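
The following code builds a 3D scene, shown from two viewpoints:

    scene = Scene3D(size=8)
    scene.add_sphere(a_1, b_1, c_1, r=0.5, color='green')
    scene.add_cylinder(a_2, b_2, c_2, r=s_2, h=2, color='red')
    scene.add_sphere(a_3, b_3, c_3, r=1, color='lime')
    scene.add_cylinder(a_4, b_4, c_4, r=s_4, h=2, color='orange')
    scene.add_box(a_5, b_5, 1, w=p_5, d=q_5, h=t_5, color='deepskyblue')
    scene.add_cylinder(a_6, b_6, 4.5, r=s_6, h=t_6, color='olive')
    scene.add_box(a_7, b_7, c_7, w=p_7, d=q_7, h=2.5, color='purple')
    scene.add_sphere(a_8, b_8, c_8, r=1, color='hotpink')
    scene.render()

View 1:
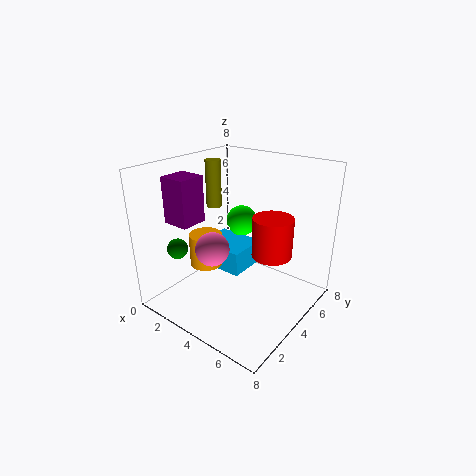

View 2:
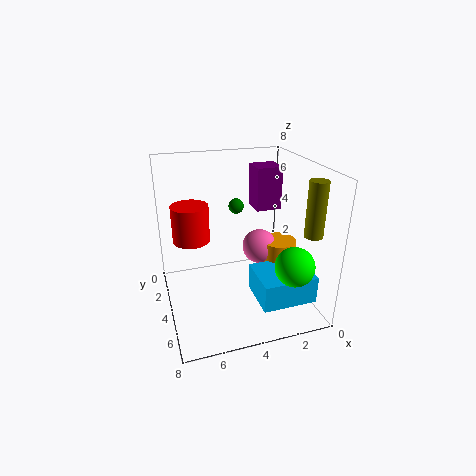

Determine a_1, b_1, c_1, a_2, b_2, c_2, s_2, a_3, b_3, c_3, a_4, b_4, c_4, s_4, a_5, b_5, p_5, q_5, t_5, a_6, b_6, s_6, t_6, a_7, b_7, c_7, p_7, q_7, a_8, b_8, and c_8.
a_1 = 3, b_1 = 0.5, c_1 = 4.5, a_2 = 6.5, b_2 = 3.5, c_2 = 4, s_2 = 1, a_3 = 2, b_3 = 7, c_3 = 3.5, a_4 = 1.5, b_4 = 4, c_4 = 1.5, s_4 = 1, a_5 = 0.5, b_5 = 4.5, p_5 = 3, q_5 = 2.5, t_5 = 1.5, a_6 = 0.5, b_6 = 6, s_6 = 0.5, t_6 = 3, a_7 = 1, b_7 = 1.5, c_7 = 5, p_7 = 1.5, q_7 = 1.5, a_8 = 2.5, b_8 = 3.5, c_8 = 3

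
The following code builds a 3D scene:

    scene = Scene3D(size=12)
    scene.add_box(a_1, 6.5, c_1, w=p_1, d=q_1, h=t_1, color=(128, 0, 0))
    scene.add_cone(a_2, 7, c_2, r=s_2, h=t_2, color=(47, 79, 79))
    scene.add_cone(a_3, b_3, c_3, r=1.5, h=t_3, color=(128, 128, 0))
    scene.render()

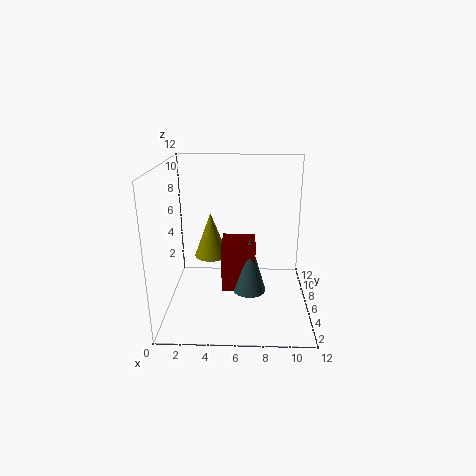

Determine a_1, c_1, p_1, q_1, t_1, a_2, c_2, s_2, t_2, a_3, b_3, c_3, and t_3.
a_1 = 4.5, c_1 = 0.5, p_1 = 3, q_1 = 3, t_1 = 4.5, a_2 = 7, c_2 = 0.5, s_2 = 1.5, t_2 = 5, a_3 = 3.5, b_3 = 8, c_3 = 3.5, t_3 = 4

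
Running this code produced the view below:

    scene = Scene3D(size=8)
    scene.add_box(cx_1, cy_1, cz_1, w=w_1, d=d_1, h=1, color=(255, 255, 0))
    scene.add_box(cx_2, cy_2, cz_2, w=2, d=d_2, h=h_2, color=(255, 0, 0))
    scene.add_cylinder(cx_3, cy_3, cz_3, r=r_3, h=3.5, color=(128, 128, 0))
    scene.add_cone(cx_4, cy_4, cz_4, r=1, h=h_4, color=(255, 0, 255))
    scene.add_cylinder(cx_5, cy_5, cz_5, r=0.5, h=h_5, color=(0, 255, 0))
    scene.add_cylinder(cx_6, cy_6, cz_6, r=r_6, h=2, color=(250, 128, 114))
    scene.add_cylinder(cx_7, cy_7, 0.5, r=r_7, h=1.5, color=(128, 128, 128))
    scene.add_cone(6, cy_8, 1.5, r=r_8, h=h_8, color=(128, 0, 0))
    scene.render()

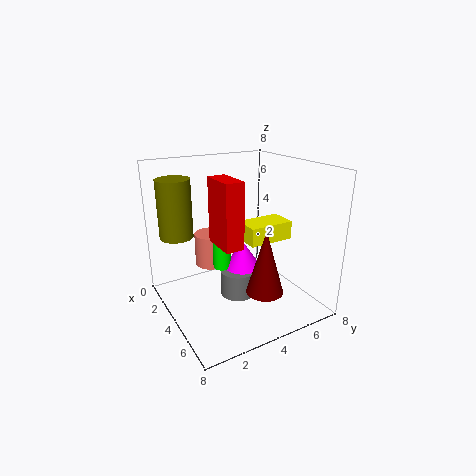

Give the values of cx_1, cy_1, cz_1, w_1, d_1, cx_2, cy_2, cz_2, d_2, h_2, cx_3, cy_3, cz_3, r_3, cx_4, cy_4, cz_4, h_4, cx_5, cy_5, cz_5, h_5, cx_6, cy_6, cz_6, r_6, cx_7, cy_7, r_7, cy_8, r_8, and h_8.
cx_1 = 4
cy_1 = 4
cz_1 = 4
w_1 = 1.5
d_1 = 2.5
cx_2 = 3.5
cy_2 = 2.5
cz_2 = 4
d_2 = 1
h_2 = 3.5
cx_3 = 1
cy_3 = 1.5
cz_3 = 3.5
r_3 = 1
cx_4 = 4.5
cy_4 = 4
cz_4 = 2.5
h_4 = 1.5
cx_5 = 4
cy_5 = 3
cz_5 = 2.5
h_5 = 2.5
cx_6 = 1.5
cy_6 = 3.5
cz_6 = 1.5
r_6 = 1
cx_7 = 4
cy_7 = 4
r_7 = 1
cy_8 = 4.5
r_8 = 1
h_8 = 3.5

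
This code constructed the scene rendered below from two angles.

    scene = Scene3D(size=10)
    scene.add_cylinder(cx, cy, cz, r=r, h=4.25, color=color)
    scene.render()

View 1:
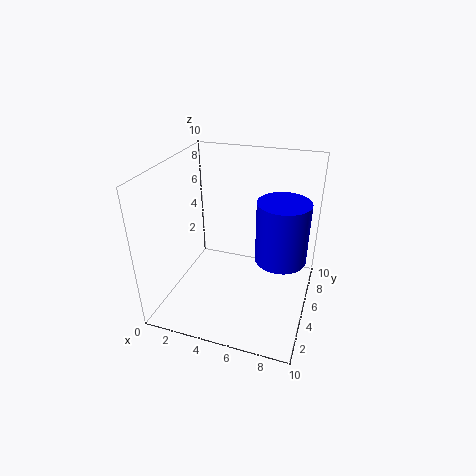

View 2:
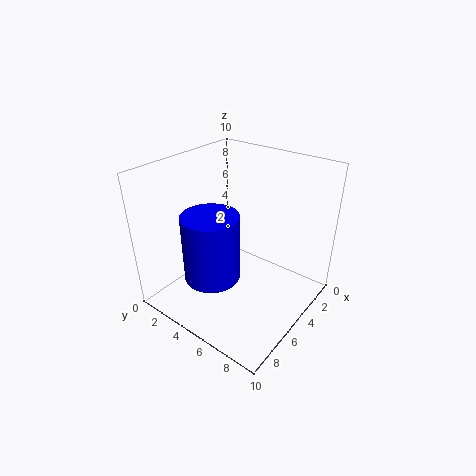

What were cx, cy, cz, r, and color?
cx = 8
cy = 5.25
cz = 3.75
r = 1.75
color = 'blue'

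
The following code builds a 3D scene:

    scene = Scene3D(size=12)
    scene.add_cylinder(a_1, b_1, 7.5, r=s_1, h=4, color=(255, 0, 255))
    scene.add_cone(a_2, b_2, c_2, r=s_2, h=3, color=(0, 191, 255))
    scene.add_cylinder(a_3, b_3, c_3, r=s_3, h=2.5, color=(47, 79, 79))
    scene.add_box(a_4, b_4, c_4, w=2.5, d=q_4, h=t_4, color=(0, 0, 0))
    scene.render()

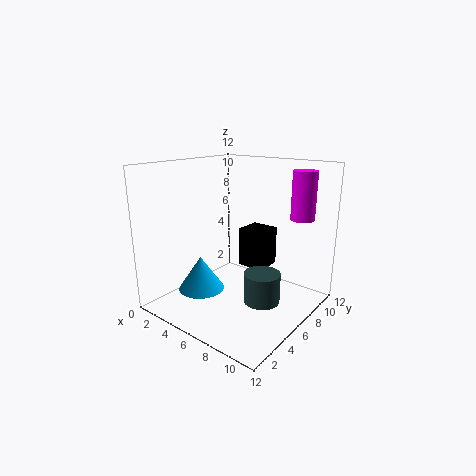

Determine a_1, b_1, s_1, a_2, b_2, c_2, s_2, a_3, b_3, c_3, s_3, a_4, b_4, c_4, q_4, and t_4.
a_1 = 10, b_1 = 9.5, s_1 = 1, a_2 = 3, b_2 = 4.5, c_2 = 1, s_2 = 2, a_3 = 8.5, b_3 = 6, c_3 = 1, s_3 = 1.5, a_4 = 4.5, b_4 = 8, c_4 = 2.5, q_4 = 2.5, t_4 = 3.5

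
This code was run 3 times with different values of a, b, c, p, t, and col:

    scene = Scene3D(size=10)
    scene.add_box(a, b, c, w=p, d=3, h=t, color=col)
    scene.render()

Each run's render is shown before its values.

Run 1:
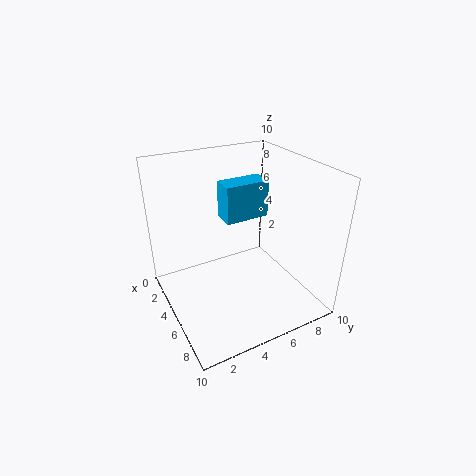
a = 4; b = 4; c = 6.5; p = 1.5; t = 2.5; col = 'deepskyblue'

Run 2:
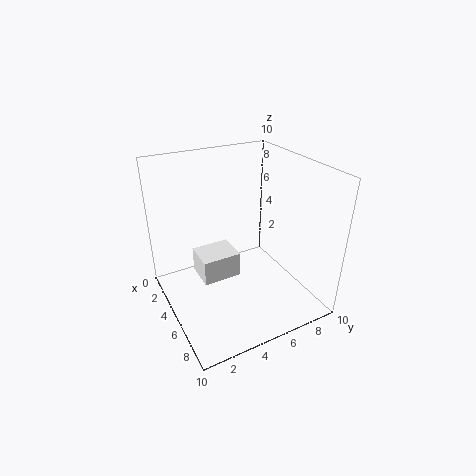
a = 1; b = 3; c = 0.5; p = 2.5; t = 2; col = 'white'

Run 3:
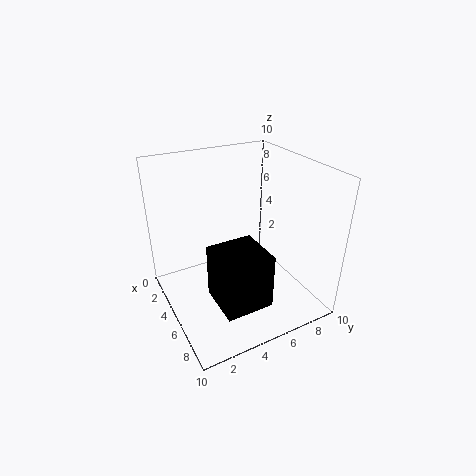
a = 6.5; b = 2; c = 2.5; p = 3; t = 3.5; col = 'black'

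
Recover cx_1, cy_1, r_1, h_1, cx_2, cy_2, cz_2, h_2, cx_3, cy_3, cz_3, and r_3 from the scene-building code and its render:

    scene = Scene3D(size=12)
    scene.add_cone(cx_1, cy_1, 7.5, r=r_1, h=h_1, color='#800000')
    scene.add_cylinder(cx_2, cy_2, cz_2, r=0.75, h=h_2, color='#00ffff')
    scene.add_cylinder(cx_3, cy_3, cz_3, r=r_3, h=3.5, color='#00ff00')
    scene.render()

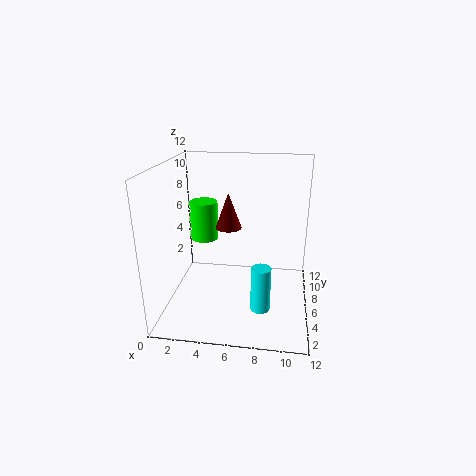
cx_1 = 5.5
cy_1 = 4.5
r_1 = 1
h_1 = 2.75
cx_2 = 8.25
cy_2 = 2.5
cz_2 = 1.75
h_2 = 3.5
cx_3 = 2.5
cy_3 = 8.5
cz_3 = 4.75
r_3 = 1.25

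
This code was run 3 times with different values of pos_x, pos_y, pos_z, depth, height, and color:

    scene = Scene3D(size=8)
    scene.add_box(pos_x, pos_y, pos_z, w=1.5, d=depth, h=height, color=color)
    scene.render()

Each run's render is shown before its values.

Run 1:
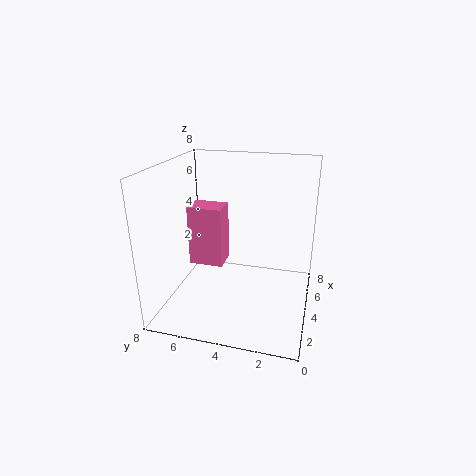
pos_x = 4
pos_y = 5
pos_z = 2
depth = 2
height = 3.5
color = 'hotpink'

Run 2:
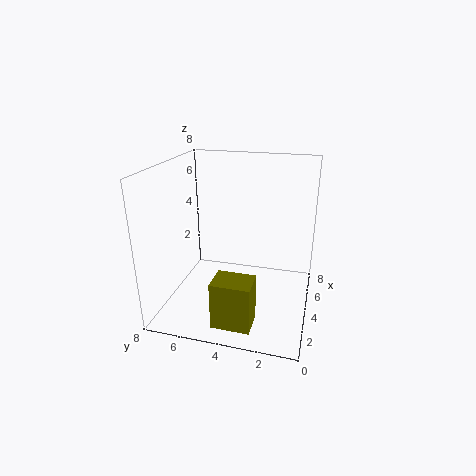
pos_x = 0.5
pos_y = 2.5
pos_z = 0.5
depth = 2
height = 2.5
color = 'olive'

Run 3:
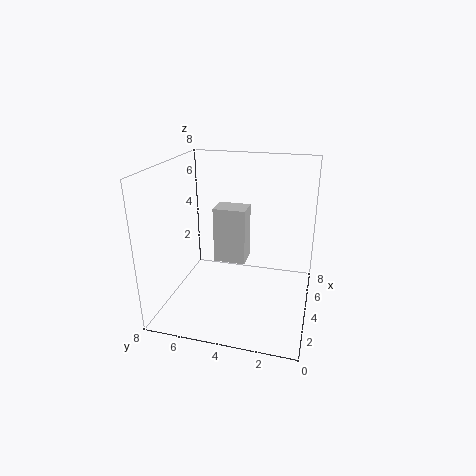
pos_x = 5.5
pos_y = 4
pos_z = 1.5
depth = 2
height = 3.5
color = 'lightgray'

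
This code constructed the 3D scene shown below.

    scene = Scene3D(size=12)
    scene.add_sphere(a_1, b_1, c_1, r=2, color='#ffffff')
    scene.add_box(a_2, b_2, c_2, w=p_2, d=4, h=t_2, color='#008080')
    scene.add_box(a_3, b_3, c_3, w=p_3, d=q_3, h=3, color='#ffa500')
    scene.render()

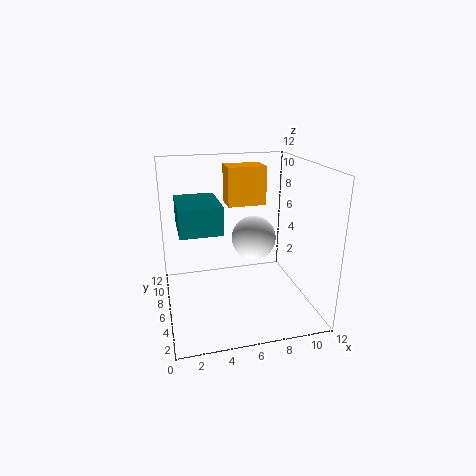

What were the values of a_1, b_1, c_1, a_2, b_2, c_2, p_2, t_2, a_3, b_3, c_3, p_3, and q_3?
a_1 = 8
b_1 = 8
c_1 = 5
a_2 = 1
b_2 = 2
c_2 = 8
p_2 = 3
t_2 = 2
a_3 = 5
b_3 = 5
c_3 = 9
p_3 = 3
q_3 = 2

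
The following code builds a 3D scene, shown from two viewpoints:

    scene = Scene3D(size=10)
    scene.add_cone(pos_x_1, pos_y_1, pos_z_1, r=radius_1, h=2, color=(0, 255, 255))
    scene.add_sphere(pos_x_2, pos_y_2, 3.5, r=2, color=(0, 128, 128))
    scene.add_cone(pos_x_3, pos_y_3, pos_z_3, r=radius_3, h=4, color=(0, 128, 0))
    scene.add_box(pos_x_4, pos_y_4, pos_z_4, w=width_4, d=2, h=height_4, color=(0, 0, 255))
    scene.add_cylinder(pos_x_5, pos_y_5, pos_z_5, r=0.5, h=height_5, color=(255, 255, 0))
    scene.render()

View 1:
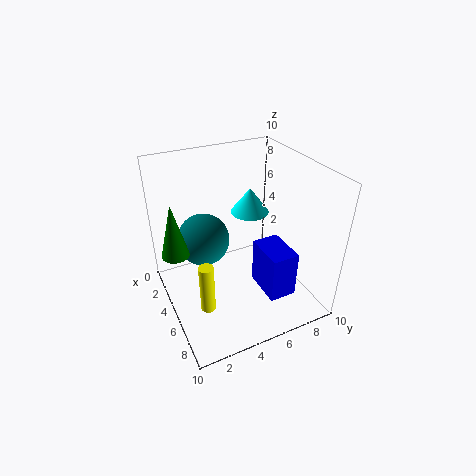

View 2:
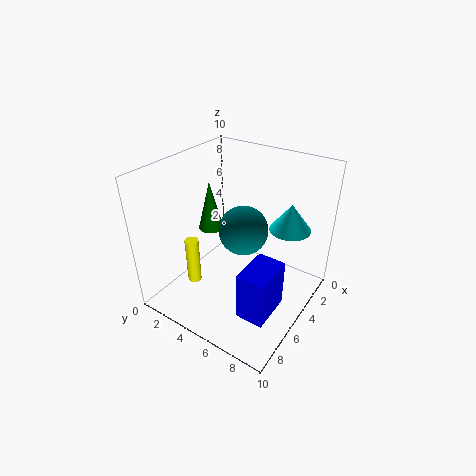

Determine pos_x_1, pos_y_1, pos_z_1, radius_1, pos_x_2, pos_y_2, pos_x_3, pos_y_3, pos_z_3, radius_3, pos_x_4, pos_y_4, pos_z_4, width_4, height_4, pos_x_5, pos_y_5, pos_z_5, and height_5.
pos_x_1 = 2; pos_y_1 = 7.5; pos_z_1 = 5; radius_1 = 1.5; pos_x_2 = 2; pos_y_2 = 3.5; pos_x_3 = 3; pos_y_3 = 1; pos_z_3 = 3.5; radius_3 = 1; pos_x_4 = 4.5; pos_y_4 = 6.5; pos_z_4 = 0.5; width_4 = 3; height_4 = 3.5; pos_x_5 = 6.5; pos_y_5 = 2; pos_z_5 = 1; height_5 = 3.5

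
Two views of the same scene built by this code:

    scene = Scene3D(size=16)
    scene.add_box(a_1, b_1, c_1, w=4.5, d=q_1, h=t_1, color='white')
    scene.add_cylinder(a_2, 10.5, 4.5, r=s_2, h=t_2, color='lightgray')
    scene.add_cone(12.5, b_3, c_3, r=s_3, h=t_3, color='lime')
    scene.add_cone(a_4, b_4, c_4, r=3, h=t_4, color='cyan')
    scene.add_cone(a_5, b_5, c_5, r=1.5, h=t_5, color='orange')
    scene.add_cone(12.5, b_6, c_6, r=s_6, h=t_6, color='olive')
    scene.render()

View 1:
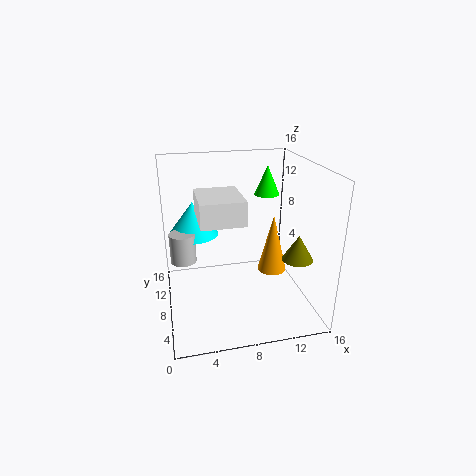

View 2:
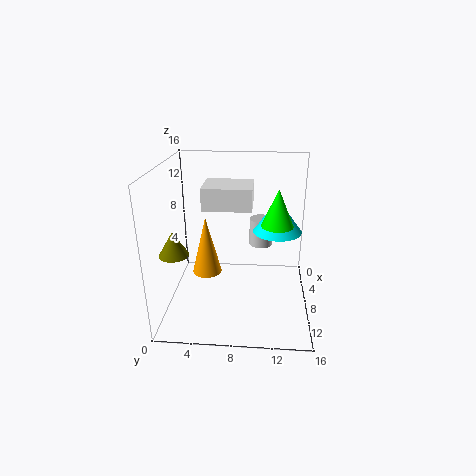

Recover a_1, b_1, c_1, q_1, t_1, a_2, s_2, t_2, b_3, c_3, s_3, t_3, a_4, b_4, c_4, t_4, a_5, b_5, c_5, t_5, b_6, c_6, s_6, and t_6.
a_1 = 3.5
b_1 = 4
c_1 = 11
q_1 = 5.5
t_1 = 2.5
a_2 = 2
s_2 = 1.5
t_2 = 3.5
b_3 = 12
c_3 = 11.5
s_3 = 1.5
t_3 = 3.5
a_4 = 3.5
b_4 = 12.5
c_4 = 7
t_4 = 4
a_5 = 11
b_5 = 5
c_5 = 5.5
t_5 = 6
b_6 = 2
c_6 = 8
s_6 = 1.5
t_6 = 2.5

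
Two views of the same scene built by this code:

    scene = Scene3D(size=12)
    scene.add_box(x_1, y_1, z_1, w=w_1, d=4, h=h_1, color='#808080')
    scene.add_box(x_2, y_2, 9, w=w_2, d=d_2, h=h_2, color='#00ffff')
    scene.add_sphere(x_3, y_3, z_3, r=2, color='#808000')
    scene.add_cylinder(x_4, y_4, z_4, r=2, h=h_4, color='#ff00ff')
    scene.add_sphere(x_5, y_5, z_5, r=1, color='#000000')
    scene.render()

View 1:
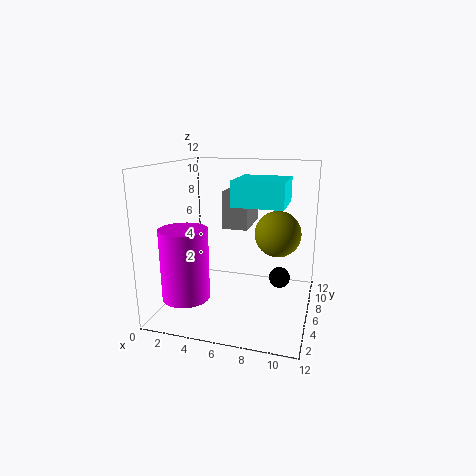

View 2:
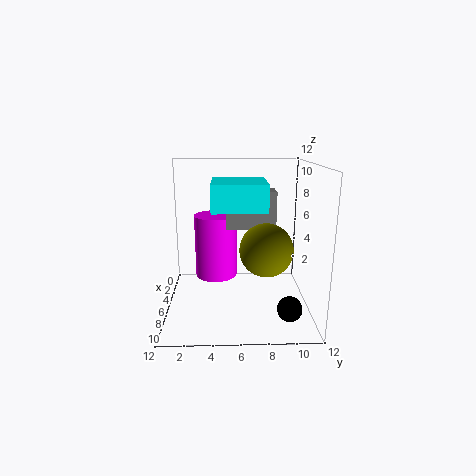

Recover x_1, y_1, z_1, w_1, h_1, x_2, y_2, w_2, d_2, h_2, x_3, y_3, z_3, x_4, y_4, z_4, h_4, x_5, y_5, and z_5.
x_1 = 5
y_1 = 5
z_1 = 7
w_1 = 2
h_1 = 3
x_2 = 6
y_2 = 4
w_2 = 4
d_2 = 4
h_2 = 2
x_3 = 9
y_3 = 8
z_3 = 6
x_4 = 2
y_4 = 4
z_4 = 1
h_4 = 6
x_5 = 9
y_5 = 10
z_5 = 1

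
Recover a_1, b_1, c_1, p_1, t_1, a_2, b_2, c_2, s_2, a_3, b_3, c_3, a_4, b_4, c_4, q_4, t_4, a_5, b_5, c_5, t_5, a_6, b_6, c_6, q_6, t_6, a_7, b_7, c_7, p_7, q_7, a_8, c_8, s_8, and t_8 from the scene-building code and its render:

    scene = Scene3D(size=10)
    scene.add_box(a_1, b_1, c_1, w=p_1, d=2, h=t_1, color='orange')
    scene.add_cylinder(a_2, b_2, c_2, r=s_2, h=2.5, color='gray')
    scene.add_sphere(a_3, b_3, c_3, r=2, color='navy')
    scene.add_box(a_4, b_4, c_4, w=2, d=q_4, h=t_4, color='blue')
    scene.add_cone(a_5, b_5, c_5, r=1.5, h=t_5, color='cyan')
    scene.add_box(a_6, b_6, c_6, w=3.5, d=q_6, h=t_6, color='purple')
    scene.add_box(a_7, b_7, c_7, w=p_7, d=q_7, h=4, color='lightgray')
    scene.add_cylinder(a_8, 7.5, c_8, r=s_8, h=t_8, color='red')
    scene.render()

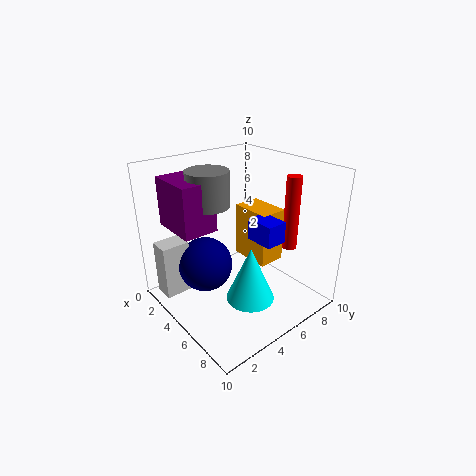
a_1 = 3, b_1 = 6.5, c_1 = 2.5, p_1 = 3, t_1 = 4, a_2 = 3, b_2 = 4, c_2 = 7, s_2 = 1.5, a_3 = 3, b_3 = 3.5, c_3 = 2.5, a_4 = 5.5, b_4 = 5.5, c_4 = 5, q_4 = 1.5, t_4 = 1.5, a_5 = 8, b_5 = 3.5, c_5 = 2.5, t_5 = 3.5, a_6 = 0.5, b_6 = 1.5, c_6 = 5.5, q_6 = 2.5, t_6 = 3.5, a_7 = 1, b_7 = 0.5, c_7 = 0.5, p_7 = 1.5, q_7 = 2, a_8 = 7.5, c_8 = 4.5, s_8 = 0.5, t_8 = 5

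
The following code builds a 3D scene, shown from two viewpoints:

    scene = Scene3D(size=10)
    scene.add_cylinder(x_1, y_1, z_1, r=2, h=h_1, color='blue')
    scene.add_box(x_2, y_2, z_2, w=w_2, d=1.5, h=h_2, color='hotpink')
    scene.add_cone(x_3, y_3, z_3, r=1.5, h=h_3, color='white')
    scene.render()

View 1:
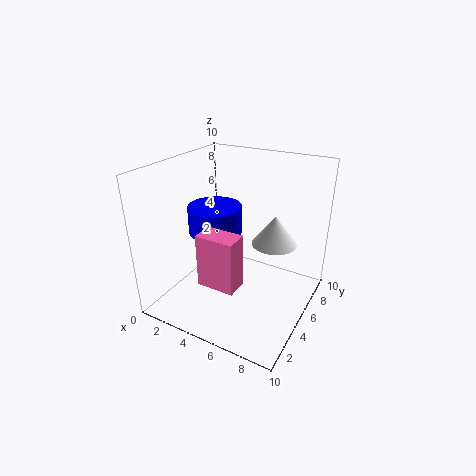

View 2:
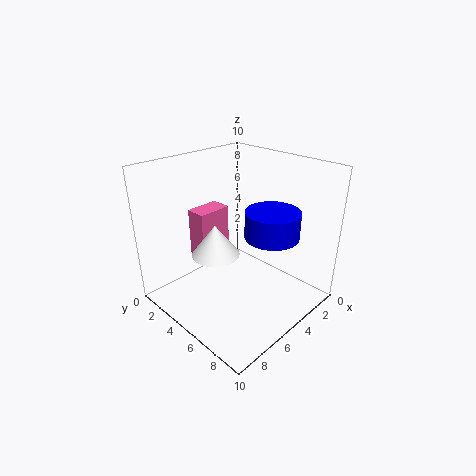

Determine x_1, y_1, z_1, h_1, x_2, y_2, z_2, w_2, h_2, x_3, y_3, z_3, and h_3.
x_1 = 2.5; y_1 = 6; z_1 = 4.5; h_1 = 2; x_2 = 4; y_2 = 1.5; z_2 = 3; w_2 = 2.5; h_2 = 3.5; x_3 = 7.5; y_3 = 5.5; z_3 = 5; h_3 = 2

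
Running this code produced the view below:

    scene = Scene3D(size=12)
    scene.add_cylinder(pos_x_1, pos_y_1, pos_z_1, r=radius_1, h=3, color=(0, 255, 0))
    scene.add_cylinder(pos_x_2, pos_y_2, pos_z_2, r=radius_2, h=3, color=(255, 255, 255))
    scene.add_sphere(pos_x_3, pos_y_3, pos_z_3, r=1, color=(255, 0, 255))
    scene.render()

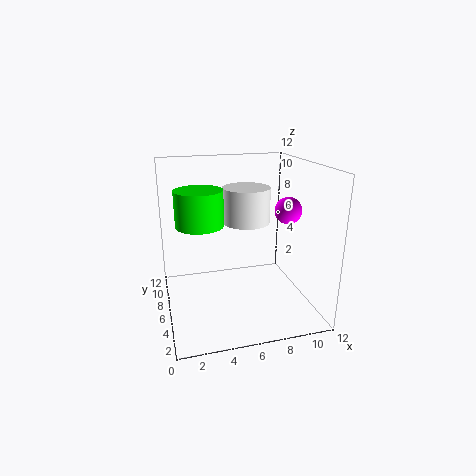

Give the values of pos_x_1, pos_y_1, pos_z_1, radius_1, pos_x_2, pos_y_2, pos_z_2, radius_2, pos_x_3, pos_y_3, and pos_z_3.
pos_x_1 = 3, pos_y_1 = 7, pos_z_1 = 7, radius_1 = 2, pos_x_2 = 7, pos_y_2 = 7, pos_z_2 = 7, radius_2 = 2, pos_x_3 = 9, pos_y_3 = 3, pos_z_3 = 9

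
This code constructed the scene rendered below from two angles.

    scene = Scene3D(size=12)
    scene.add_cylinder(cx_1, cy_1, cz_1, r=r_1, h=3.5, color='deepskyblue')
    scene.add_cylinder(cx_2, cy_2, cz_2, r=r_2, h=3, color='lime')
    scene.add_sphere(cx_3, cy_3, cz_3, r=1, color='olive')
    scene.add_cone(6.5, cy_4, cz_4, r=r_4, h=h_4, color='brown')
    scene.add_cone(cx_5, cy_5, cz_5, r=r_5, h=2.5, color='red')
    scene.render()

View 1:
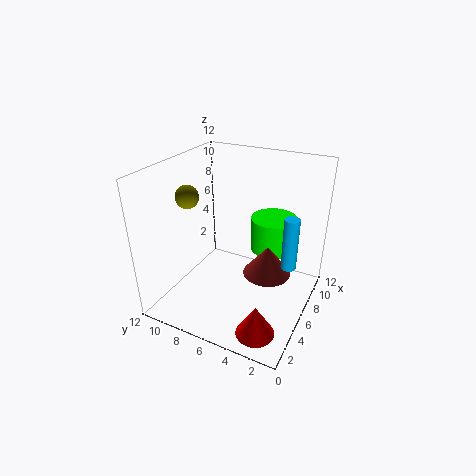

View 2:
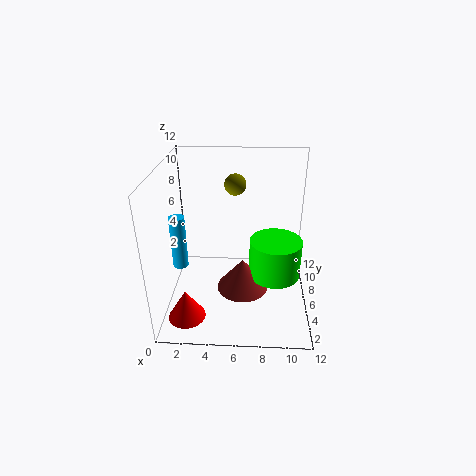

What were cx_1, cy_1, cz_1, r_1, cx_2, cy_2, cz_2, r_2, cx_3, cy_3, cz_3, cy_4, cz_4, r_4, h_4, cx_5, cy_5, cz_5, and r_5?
cx_1 = 2.5; cy_1 = 0.5; cz_1 = 7; r_1 = 0.5; cx_2 = 9; cy_2 = 4; cz_2 = 4; r_2 = 2; cx_3 = 5.5; cy_3 = 10.5; cz_3 = 9; cy_4 = 3.5; cz_4 = 3; r_4 = 2; h_4 = 2.5; cx_5 = 2; cy_5 = 2.5; cz_5 = 0.5; r_5 = 1.5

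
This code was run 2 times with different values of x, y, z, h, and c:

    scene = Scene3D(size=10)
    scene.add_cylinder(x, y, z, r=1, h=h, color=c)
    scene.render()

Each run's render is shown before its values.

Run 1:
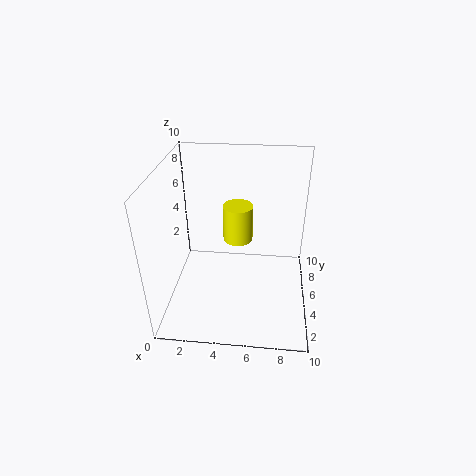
x = 5; y = 5; z = 5; h = 2.5; c = 'yellow'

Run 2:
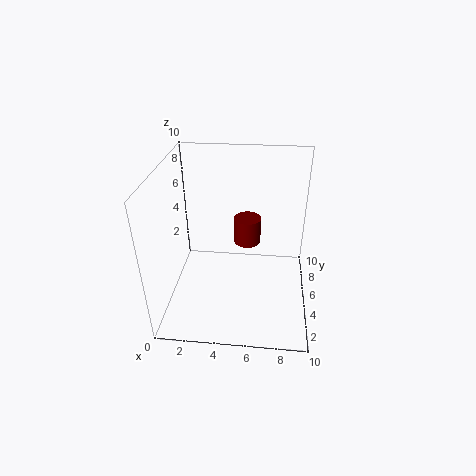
x = 5.5; y = 7; z = 3.5; h = 2; c = 'maroon'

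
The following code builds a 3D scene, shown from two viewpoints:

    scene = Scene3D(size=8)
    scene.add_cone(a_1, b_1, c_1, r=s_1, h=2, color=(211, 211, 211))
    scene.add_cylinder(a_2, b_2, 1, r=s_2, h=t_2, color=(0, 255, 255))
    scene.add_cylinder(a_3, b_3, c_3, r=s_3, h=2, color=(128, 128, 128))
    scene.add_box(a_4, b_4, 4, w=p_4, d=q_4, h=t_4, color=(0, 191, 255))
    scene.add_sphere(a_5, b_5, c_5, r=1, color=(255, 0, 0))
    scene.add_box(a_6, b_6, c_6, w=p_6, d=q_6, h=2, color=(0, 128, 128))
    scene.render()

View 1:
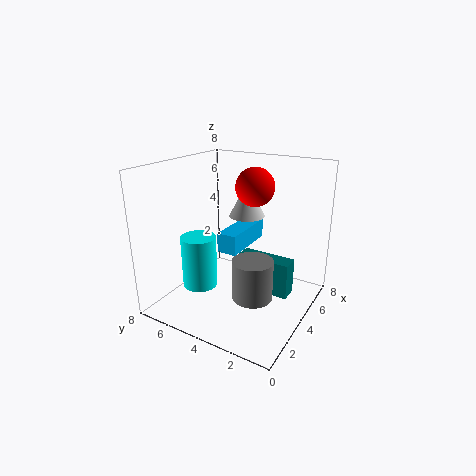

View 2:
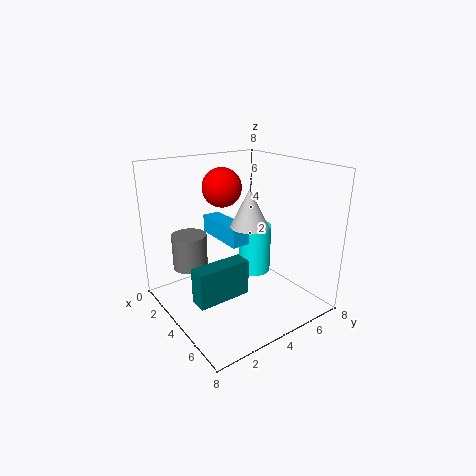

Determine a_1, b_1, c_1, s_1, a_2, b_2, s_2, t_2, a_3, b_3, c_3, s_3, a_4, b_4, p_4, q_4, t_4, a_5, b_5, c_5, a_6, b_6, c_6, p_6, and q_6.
a_1 = 5, b_1 = 4, c_1 = 5, s_1 = 1, a_2 = 3, b_2 = 6, s_2 = 1, t_2 = 3, a_3 = 2, b_3 = 2, c_3 = 2, s_3 = 1, a_4 = 2, b_4 = 3, p_4 = 3, q_4 = 1, t_4 = 1, a_5 = 4, b_5 = 3, c_5 = 7, a_6 = 4, b_6 = 1, c_6 = 1, p_6 = 1, q_6 = 3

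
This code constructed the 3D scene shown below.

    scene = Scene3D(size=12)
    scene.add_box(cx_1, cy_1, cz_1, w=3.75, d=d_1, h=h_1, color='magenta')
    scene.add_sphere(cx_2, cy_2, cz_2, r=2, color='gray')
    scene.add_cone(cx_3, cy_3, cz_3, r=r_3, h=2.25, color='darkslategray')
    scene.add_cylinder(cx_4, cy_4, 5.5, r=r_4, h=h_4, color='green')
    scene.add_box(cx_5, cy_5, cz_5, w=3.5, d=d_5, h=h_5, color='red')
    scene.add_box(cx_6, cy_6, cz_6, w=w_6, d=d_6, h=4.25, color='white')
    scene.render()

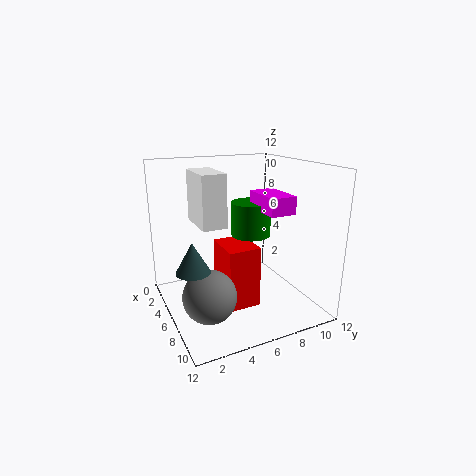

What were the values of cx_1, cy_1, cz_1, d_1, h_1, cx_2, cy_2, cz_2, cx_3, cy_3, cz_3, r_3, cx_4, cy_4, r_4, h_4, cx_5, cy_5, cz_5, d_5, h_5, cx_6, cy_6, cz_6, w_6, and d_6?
cx_1 = 4.25; cy_1 = 8; cz_1 = 8; d_1 = 2.25; h_1 = 1.5; cx_2 = 9; cy_2 = 2.25; cz_2 = 3; cx_3 = 8.5; cy_3 = 1.25; cz_3 = 5; r_3 = 1.25; cx_4 = 4.5; cy_4 = 8; r_4 = 1.75; h_4 = 3; cx_5 = 4.25; cy_5 = 4.5; cz_5 = 0.25; d_5 = 2.75; h_5 = 5.25; cx_6 = 3; cy_6 = 2.75; cz_6 = 7.25; w_6 = 3.75; d_6 = 2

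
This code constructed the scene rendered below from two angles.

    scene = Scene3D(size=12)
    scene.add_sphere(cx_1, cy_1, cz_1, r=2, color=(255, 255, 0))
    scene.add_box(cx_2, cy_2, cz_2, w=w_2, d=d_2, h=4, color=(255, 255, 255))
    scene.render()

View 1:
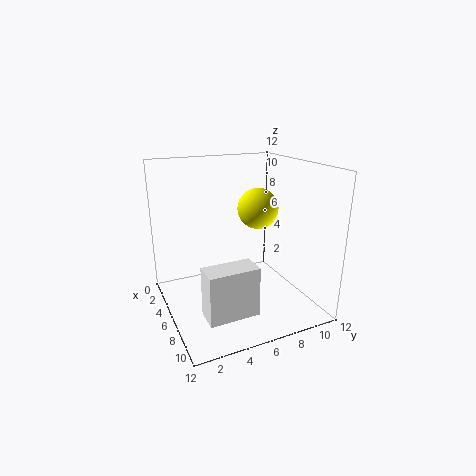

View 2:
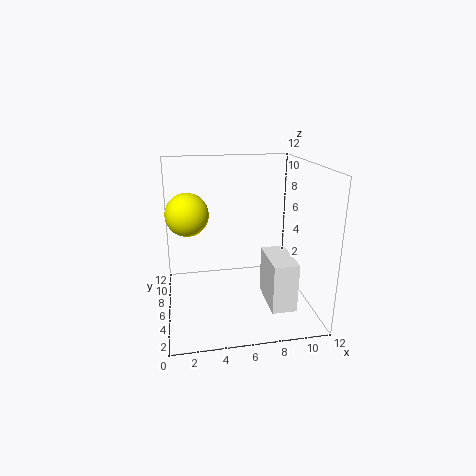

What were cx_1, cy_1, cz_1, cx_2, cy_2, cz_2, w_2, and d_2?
cx_1 = 2
cy_1 = 10
cz_1 = 7
cx_2 = 8
cy_2 = 2
cz_2 = 1
w_2 = 2
d_2 = 4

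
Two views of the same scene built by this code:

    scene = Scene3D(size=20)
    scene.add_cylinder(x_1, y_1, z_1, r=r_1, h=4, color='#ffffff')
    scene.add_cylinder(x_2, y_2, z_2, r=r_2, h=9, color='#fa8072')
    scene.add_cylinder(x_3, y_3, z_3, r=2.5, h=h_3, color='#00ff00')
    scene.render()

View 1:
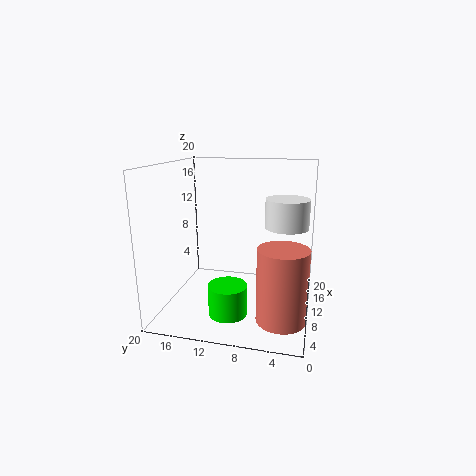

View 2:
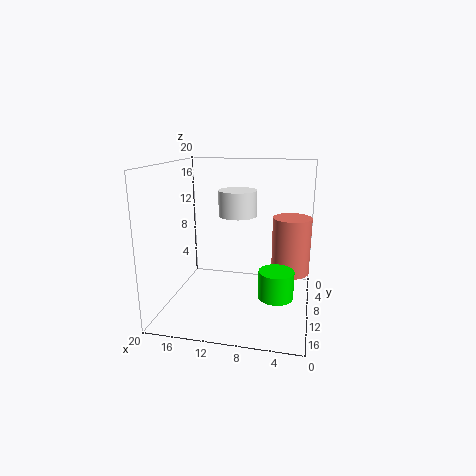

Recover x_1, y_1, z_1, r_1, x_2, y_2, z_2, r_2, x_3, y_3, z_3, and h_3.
x_1 = 11.5, y_1 = 3.5, z_1 = 11.5, r_1 = 3, x_2 = 3, y_2 = 3, z_2 = 2.5, r_2 = 3, x_3 = 4.5, y_3 = 10, z_3 = 1.5, h_3 = 4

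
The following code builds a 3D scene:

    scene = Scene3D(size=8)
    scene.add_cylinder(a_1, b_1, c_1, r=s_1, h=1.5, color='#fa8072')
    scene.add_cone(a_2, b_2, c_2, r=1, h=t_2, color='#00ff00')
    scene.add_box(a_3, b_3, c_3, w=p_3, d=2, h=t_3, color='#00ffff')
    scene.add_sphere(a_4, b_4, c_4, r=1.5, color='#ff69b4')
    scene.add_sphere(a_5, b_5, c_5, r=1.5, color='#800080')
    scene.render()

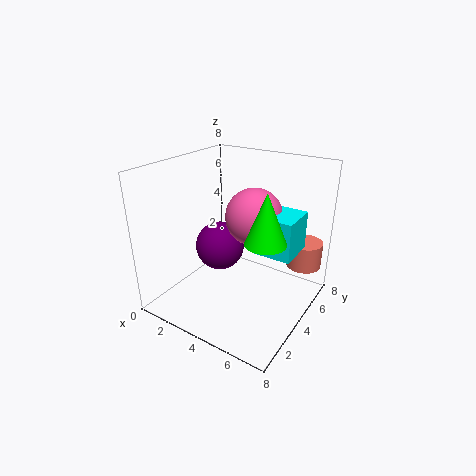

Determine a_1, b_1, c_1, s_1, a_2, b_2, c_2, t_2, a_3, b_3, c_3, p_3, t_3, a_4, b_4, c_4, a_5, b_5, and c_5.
a_1 = 7, b_1 = 6.5, c_1 = 2, s_1 = 1, a_2 = 6.5, b_2 = 2.5, c_2 = 5, t_2 = 2.5, a_3 = 5.5, b_3 = 3, c_3 = 4, p_3 = 2, t_3 = 2, a_4 = 5, b_4 = 4, c_4 = 5.5, a_5 = 2, b_5 = 5, c_5 = 2.5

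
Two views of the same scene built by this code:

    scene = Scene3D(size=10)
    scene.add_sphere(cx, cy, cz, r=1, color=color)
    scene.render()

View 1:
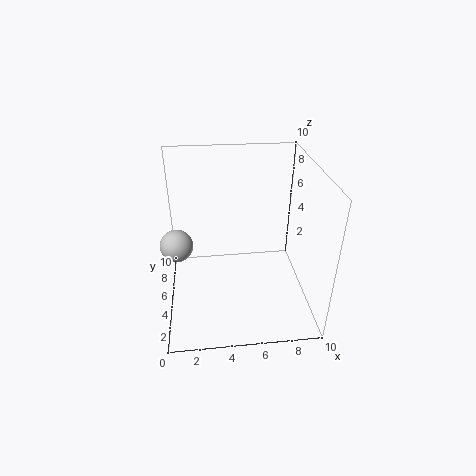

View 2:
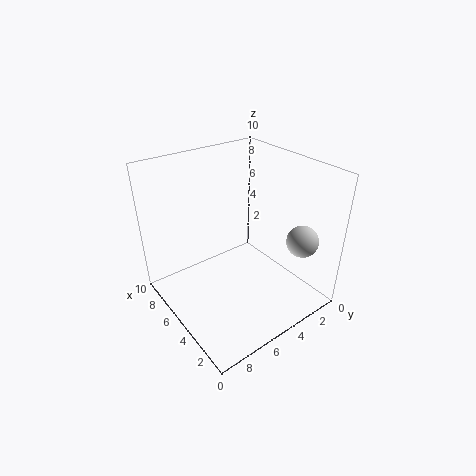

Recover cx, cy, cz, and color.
cx = 1
cy = 3
cz = 6
color = 'lightgray'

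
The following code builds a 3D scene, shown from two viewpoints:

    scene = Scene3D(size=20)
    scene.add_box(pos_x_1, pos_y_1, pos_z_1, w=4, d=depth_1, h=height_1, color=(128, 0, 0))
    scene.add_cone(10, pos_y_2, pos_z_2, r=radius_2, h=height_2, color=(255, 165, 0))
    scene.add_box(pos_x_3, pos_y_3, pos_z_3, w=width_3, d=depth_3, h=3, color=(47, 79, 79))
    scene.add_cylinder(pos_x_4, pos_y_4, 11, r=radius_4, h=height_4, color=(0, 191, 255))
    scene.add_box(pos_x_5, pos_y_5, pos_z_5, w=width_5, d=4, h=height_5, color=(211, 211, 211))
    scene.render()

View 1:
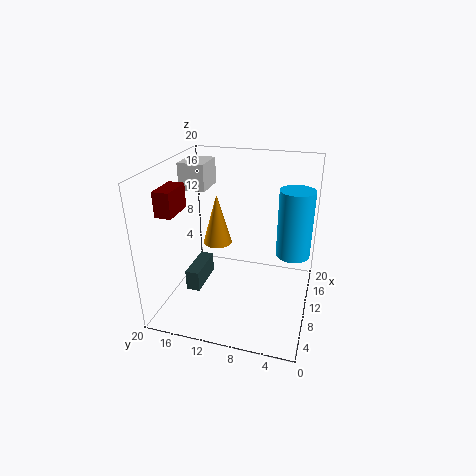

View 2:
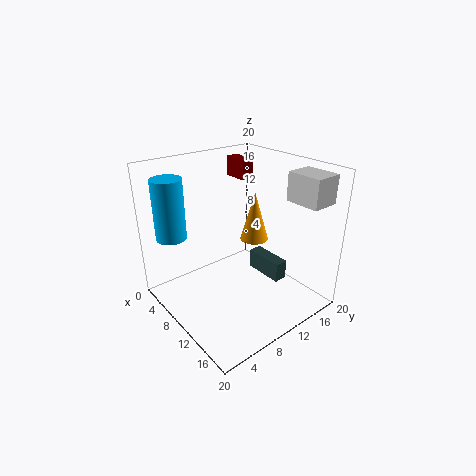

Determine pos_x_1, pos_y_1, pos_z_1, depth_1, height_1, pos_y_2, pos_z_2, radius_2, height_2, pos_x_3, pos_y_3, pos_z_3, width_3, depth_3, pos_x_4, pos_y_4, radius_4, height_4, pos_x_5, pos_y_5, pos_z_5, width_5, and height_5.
pos_x_1 = 1, pos_y_1 = 15, pos_z_1 = 16, depth_1 = 2, height_1 = 3, pos_y_2 = 13, pos_z_2 = 9, radius_2 = 2, height_2 = 7, pos_x_3 = 7, pos_y_3 = 15, pos_z_3 = 2, width_3 = 6, depth_3 = 2, pos_x_4 = 6, pos_y_4 = 2, radius_4 = 2, height_4 = 8, pos_x_5 = 13, pos_y_5 = 16, pos_z_5 = 15, width_5 = 5, height_5 = 4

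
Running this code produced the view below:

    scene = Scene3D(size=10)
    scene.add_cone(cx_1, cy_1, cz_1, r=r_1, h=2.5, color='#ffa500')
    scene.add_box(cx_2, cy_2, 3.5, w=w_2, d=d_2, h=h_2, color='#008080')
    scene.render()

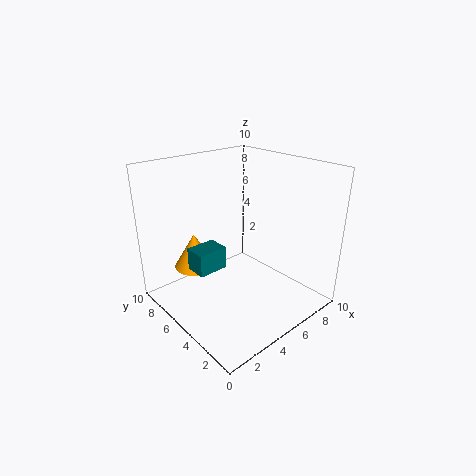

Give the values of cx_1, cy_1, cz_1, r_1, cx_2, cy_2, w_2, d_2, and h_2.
cx_1 = 3, cy_1 = 7.5, cz_1 = 2.5, r_1 = 1.5, cx_2 = 1.5, cy_2 = 4.5, w_2 = 2, d_2 = 1.5, h_2 = 1.5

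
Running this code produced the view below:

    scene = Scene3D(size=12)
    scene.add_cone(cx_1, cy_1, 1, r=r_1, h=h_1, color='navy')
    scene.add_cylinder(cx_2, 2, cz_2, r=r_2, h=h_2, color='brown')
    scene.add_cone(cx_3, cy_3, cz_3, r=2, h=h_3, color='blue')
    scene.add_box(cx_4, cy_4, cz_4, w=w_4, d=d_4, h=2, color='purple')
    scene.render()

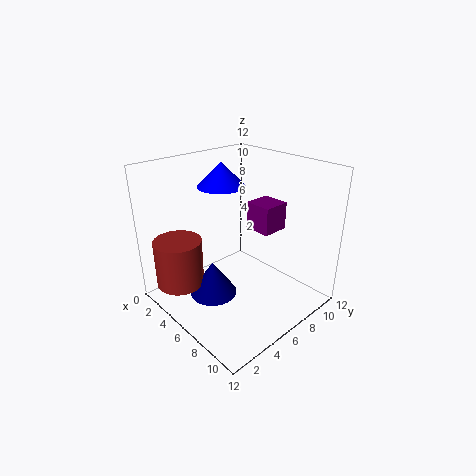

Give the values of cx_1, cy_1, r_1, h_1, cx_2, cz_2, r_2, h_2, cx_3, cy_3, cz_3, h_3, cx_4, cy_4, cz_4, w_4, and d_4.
cx_1 = 5
cy_1 = 4
r_1 = 2
h_1 = 3
cx_2 = 3
cz_2 = 2
r_2 = 2
h_2 = 4
cx_3 = 4
cy_3 = 6
cz_3 = 10
h_3 = 2
cx_4 = 8
cy_4 = 5
cz_4 = 8
w_4 = 2
d_4 = 2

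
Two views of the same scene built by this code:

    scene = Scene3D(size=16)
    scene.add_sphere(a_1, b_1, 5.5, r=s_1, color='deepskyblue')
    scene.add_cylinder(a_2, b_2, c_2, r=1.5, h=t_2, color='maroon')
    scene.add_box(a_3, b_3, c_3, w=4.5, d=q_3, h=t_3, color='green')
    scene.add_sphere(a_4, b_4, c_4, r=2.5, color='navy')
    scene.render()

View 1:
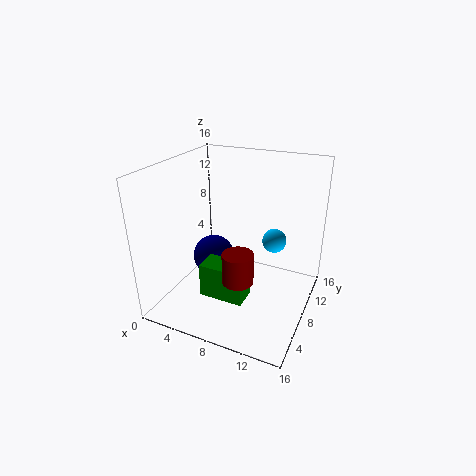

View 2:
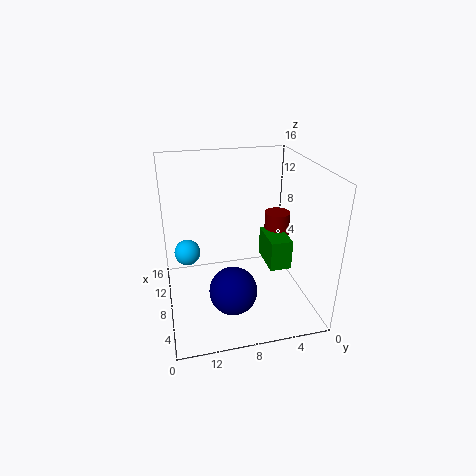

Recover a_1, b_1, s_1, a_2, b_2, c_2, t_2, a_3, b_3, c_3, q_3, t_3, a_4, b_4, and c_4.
a_1 = 10.5
b_1 = 13.5
s_1 = 1.5
a_2 = 10.5
b_2 = 2.5
c_2 = 6.5
t_2 = 3
a_3 = 6.5
b_3 = 2
c_3 = 4
q_3 = 2.5
t_3 = 3.5
a_4 = 4
b_4 = 9.5
c_4 = 4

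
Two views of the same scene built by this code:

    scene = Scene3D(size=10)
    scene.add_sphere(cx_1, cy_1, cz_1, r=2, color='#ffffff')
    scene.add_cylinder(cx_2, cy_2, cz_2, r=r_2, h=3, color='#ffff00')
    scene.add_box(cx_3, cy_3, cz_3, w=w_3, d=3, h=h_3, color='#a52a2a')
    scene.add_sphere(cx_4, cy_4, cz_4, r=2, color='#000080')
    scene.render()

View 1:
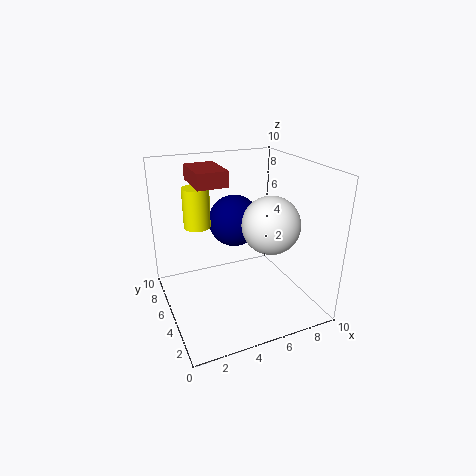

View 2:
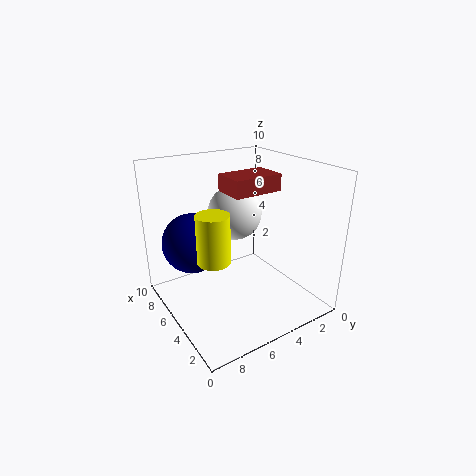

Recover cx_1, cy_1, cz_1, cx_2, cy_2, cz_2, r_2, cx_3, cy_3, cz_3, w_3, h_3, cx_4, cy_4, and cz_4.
cx_1 = 7, cy_1 = 4, cz_1 = 6, cx_2 = 3, cy_2 = 8, cz_2 = 5, r_2 = 1, cx_3 = 2, cy_3 = 4, cz_3 = 9, w_3 = 2, h_3 = 1, cx_4 = 6, cy_4 = 8, cz_4 = 5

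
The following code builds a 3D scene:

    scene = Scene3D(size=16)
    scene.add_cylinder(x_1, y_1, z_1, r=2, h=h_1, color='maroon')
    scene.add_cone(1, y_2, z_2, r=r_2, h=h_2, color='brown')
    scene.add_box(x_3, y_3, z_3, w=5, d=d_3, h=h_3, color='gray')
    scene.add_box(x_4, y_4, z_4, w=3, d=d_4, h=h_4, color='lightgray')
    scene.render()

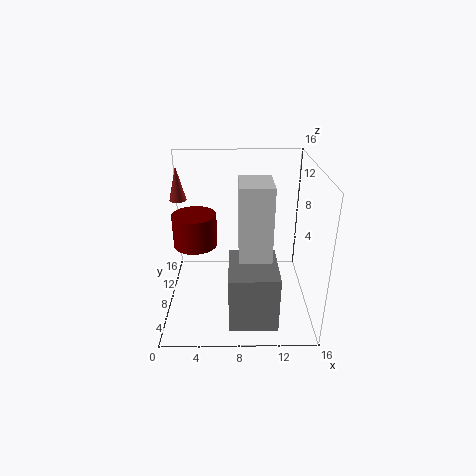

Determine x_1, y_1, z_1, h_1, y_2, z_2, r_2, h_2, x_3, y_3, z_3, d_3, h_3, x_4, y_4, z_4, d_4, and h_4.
x_1 = 4
y_1 = 3
z_1 = 10
h_1 = 3
y_2 = 12
z_2 = 11
r_2 = 1
h_2 = 4
x_3 = 7
y_3 = 1
z_3 = 1
d_3 = 6
h_3 = 6
x_4 = 8
y_4 = 1
z_4 = 9
d_4 = 4
h_4 = 7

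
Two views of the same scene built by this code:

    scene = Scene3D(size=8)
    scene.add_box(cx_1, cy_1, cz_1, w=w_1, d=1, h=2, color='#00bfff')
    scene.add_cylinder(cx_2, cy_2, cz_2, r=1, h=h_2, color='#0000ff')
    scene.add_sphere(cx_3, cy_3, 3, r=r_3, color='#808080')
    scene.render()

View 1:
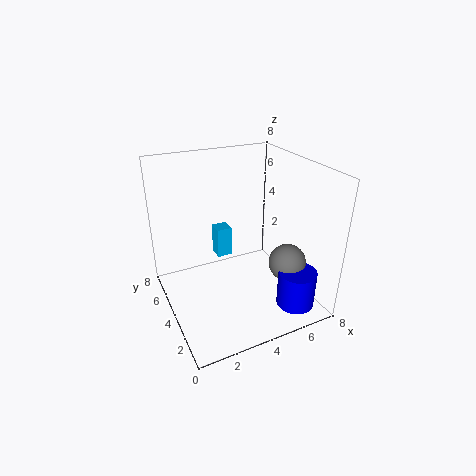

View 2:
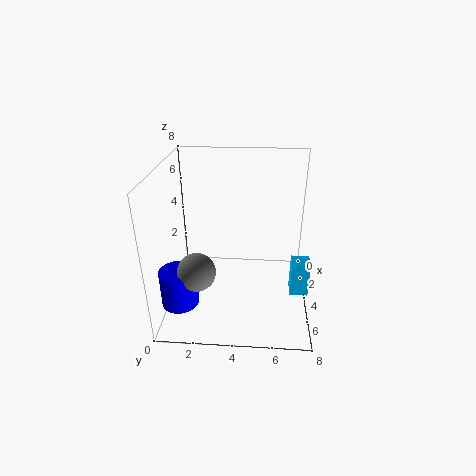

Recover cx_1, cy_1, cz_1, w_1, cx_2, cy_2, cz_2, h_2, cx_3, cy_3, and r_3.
cx_1 = 4; cy_1 = 7; cz_1 = 1; w_1 = 1; cx_2 = 6; cy_2 = 1; cz_2 = 1; h_2 = 2; cx_3 = 6; cy_3 = 2; r_3 = 1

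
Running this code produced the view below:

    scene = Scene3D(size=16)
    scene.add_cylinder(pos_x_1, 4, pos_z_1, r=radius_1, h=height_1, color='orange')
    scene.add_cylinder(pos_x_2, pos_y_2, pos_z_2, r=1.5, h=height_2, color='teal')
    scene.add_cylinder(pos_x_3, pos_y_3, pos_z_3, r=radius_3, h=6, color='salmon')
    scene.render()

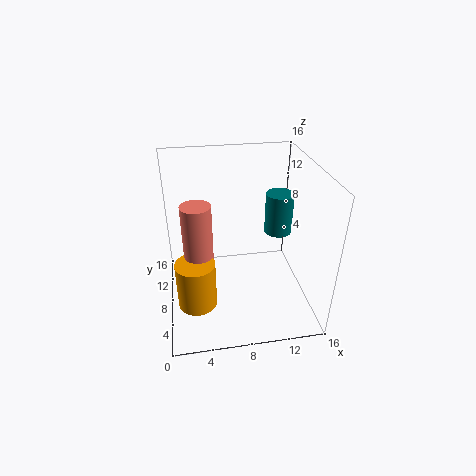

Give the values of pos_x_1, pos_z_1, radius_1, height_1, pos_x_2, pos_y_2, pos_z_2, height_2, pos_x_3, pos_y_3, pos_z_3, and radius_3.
pos_x_1 = 3, pos_z_1 = 3, radius_1 = 2, height_1 = 5, pos_x_2 = 12.5, pos_y_2 = 8, pos_z_2 = 8.5, height_2 = 4.5, pos_x_3 = 3.5, pos_y_3 = 5.5, pos_z_3 = 7.5, radius_3 = 1.5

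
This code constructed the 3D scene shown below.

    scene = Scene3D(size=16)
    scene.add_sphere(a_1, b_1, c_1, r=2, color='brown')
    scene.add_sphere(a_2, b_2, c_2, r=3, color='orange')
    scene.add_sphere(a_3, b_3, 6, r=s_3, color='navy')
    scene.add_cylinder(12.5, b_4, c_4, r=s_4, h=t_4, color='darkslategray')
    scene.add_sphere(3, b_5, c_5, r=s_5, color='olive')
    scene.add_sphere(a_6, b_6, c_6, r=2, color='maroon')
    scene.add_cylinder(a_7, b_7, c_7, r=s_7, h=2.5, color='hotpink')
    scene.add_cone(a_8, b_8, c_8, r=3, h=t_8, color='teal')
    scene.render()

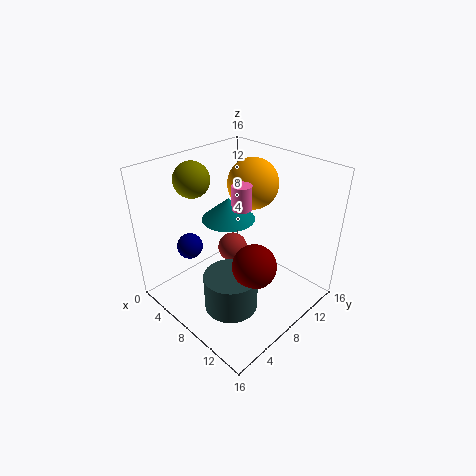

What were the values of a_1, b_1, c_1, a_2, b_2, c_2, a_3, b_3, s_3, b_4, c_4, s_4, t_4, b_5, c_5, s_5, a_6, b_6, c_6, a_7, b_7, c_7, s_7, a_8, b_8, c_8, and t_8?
a_1 = 2.5, b_1 = 12.5, c_1 = 2, a_2 = 6, b_2 = 12.5, c_2 = 12.5, a_3 = 3, b_3 = 5, s_3 = 1.5, b_4 = 2.5, c_4 = 5, s_4 = 2.5, t_4 = 3.5, b_5 = 6, c_5 = 14, s_5 = 2, a_6 = 14, b_6 = 4, c_6 = 9.5, a_7 = 9.5, b_7 = 7, c_7 = 12.5, s_7 = 1, a_8 = 6, b_8 = 8.5, c_8 = 9.5, t_8 = 2.5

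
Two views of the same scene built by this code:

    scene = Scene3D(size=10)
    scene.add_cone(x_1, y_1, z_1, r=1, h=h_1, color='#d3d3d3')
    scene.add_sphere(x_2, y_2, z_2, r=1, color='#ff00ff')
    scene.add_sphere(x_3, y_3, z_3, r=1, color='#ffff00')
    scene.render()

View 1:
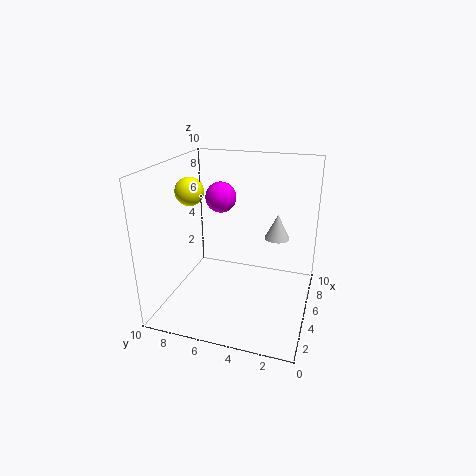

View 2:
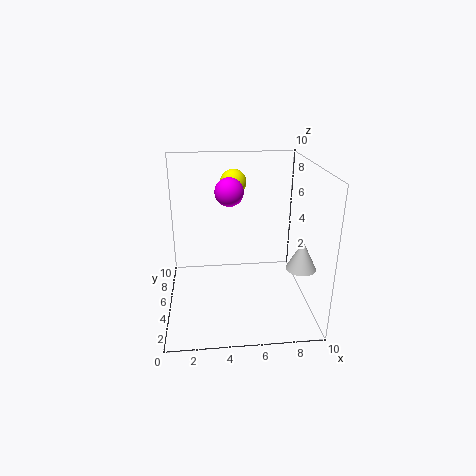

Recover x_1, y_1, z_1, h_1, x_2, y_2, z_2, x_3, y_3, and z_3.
x_1 = 9, y_1 = 3, z_1 = 3.5, h_1 = 2, x_2 = 4.5, y_2 = 6, z_2 = 8, x_3 = 5, y_3 = 8.5, z_3 = 8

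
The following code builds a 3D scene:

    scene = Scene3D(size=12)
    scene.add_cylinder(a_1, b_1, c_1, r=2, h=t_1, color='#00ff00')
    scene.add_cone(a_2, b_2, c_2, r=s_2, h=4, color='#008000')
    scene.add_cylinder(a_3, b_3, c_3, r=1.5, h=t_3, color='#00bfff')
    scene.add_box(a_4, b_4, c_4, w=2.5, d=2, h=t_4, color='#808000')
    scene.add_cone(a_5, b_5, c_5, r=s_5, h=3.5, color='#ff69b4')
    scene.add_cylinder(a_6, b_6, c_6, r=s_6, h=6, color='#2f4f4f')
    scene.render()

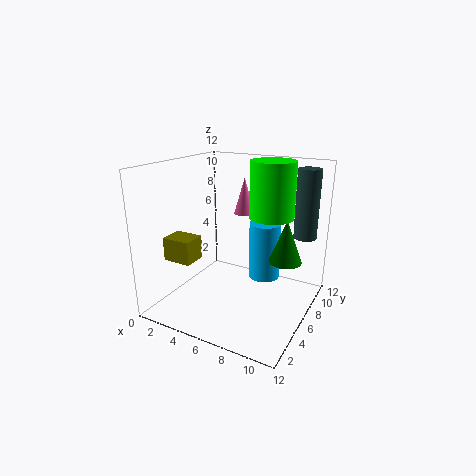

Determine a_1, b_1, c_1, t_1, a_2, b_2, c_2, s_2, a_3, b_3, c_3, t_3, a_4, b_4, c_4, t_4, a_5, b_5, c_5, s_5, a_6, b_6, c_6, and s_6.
a_1 = 7.5; b_1 = 9.5; c_1 = 7; t_1 = 5; a_2 = 9; b_2 = 9.5; c_2 = 3; s_2 = 1.5; a_3 = 6.5; b_3 = 10.5; c_3 = 0.5; t_3 = 5.5; a_4 = 0.5; b_4 = 3; c_4 = 4; t_4 = 2; a_5 = 4; b_5 = 11; c_5 = 6.5; s_5 = 1; a_6 = 10.5; b_6 = 10; c_6 = 5.5; s_6 = 1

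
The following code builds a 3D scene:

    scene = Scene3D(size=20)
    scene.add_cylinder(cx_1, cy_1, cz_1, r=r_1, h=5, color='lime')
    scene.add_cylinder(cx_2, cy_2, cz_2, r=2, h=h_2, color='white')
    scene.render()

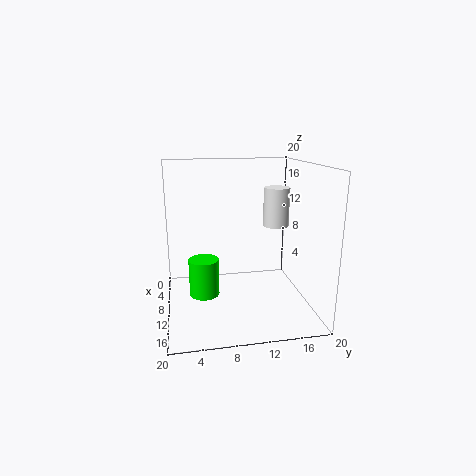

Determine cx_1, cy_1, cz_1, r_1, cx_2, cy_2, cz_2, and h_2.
cx_1 = 12; cy_1 = 5; cz_1 = 3; r_1 = 2; cx_2 = 5; cy_2 = 17; cz_2 = 10; h_2 = 6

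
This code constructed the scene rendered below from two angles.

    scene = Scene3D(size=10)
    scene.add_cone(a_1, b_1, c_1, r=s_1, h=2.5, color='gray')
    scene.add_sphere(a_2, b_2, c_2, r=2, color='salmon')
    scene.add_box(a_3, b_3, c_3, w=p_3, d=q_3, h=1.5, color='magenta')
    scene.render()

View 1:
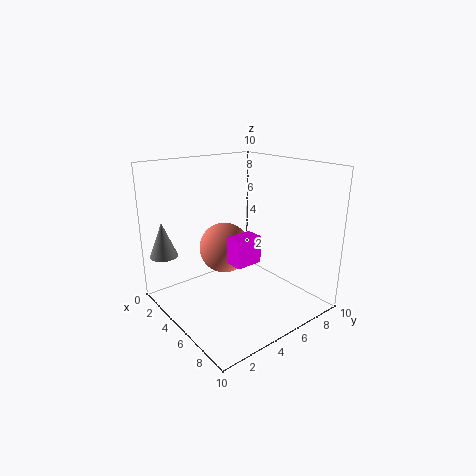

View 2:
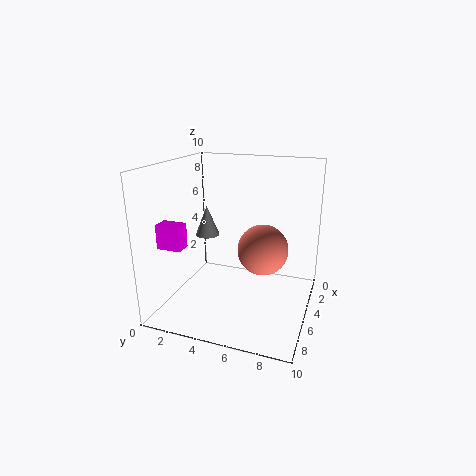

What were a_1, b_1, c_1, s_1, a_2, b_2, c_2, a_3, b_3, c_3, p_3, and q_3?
a_1 = 1.5, b_1 = 1, c_1 = 3.5, s_1 = 1, a_2 = 2, b_2 = 6, c_2 = 3, a_3 = 8.5, b_3 = 1.5, c_3 = 5.5, p_3 = 1, q_3 = 1.5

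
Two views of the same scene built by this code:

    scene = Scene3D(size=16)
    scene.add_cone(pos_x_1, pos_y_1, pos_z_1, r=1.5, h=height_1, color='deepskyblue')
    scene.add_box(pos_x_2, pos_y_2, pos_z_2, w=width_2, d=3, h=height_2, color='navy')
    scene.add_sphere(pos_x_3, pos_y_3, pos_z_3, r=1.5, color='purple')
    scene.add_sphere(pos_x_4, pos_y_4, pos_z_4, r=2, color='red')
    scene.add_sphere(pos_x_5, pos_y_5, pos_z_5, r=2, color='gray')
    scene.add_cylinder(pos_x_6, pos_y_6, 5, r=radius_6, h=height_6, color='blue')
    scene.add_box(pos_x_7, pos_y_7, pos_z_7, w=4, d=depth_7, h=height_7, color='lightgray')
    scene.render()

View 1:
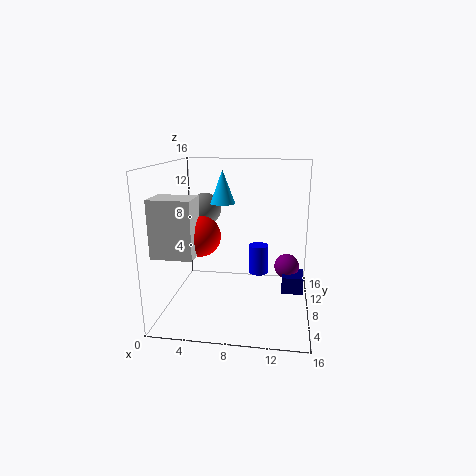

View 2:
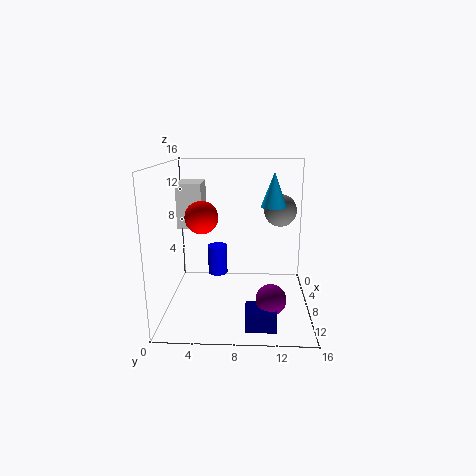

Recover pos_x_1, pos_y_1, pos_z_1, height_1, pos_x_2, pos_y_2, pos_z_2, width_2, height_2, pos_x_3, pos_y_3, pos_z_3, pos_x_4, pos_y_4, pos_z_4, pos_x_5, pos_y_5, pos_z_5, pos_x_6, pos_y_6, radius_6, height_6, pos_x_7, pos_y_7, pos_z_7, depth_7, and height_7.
pos_x_1 = 5.5; pos_y_1 = 12; pos_z_1 = 11; height_1 = 4; pos_x_2 = 13; pos_y_2 = 9; pos_z_2 = 1; width_2 = 2.5; height_2 = 2; pos_x_3 = 13.5; pos_y_3 = 11.5; pos_z_3 = 3.5; pos_x_4 = 5; pos_y_4 = 3.5; pos_z_4 = 9.5; pos_x_5 = 3; pos_y_5 = 13; pos_z_5 = 10; pos_x_6 = 10.5; pos_y_6 = 6; radius_6 = 1; height_6 = 3; pos_x_7 = 1; pos_y_7 = 0.5; pos_z_7 = 8; depth_7 = 3; height_7 = 5.5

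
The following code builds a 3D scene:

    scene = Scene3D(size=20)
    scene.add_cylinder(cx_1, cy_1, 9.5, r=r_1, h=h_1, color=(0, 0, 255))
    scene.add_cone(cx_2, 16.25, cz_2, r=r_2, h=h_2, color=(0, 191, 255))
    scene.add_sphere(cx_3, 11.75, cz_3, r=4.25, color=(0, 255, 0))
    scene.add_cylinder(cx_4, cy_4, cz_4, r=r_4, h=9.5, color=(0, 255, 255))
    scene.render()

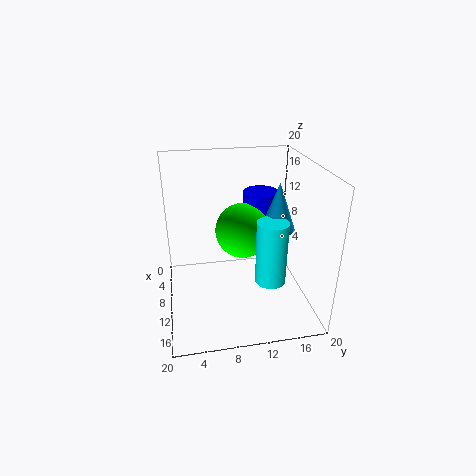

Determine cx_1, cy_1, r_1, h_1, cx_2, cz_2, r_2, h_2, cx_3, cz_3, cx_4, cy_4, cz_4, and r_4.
cx_1 = 3
cy_1 = 15
r_1 = 2.75
h_1 = 4.5
cx_2 = 8.25
cz_2 = 10
r_2 = 2.5
h_2 = 7
cx_3 = 5
cz_3 = 8.5
cx_4 = 10.75
cy_4 = 14.75
cz_4 = 2.75
r_4 = 2.25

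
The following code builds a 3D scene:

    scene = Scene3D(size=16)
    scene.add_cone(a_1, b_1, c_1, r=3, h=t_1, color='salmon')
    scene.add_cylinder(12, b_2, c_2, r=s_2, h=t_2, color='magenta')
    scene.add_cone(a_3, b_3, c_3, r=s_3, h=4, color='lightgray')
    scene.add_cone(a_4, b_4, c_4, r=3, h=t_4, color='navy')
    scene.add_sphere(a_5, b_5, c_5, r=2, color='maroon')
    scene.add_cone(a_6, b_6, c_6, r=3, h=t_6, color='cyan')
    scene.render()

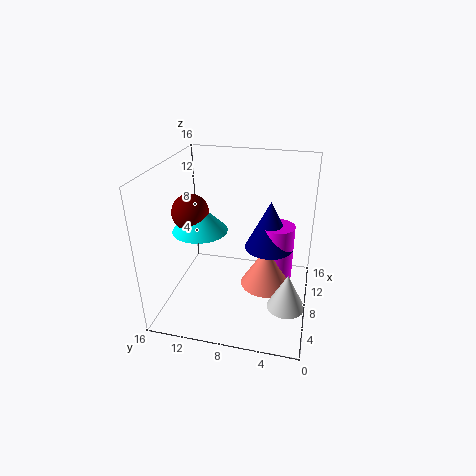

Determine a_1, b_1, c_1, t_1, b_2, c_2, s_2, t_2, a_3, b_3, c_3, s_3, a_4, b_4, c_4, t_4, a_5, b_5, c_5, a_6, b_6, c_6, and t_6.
a_1 = 10
b_1 = 5
c_1 = 1
t_1 = 5
b_2 = 4
c_2 = 1
s_2 = 2
t_2 = 7
a_3 = 5
b_3 = 2
c_3 = 2
s_3 = 2
a_4 = 12
b_4 = 5
c_4 = 5
t_4 = 6
a_5 = 7
b_5 = 13
c_5 = 11
a_6 = 7
b_6 = 12
c_6 = 9
t_6 = 3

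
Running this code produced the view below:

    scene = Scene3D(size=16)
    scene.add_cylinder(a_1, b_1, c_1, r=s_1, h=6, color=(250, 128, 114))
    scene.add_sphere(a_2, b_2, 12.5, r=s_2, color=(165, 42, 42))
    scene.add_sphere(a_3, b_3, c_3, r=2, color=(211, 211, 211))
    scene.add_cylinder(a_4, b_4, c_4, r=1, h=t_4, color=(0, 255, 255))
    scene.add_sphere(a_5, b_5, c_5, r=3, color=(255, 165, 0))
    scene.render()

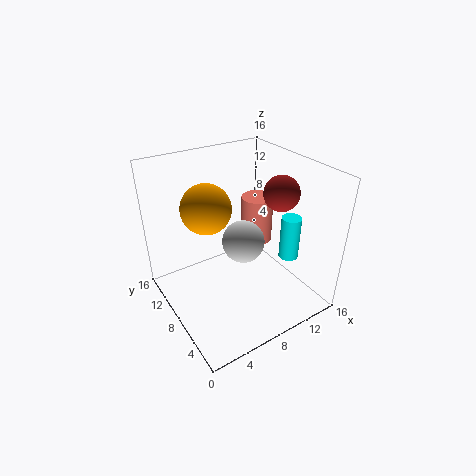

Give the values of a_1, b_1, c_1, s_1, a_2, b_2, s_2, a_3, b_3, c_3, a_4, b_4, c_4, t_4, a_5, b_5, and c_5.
a_1 = 13.5
b_1 = 12
c_1 = 4
s_1 = 2
a_2 = 13
b_2 = 7
s_2 = 2
a_3 = 6
b_3 = 4
c_3 = 10.5
a_4 = 11
b_4 = 3
c_4 = 7.5
t_4 = 4.5
a_5 = 6.5
b_5 = 12.5
c_5 = 10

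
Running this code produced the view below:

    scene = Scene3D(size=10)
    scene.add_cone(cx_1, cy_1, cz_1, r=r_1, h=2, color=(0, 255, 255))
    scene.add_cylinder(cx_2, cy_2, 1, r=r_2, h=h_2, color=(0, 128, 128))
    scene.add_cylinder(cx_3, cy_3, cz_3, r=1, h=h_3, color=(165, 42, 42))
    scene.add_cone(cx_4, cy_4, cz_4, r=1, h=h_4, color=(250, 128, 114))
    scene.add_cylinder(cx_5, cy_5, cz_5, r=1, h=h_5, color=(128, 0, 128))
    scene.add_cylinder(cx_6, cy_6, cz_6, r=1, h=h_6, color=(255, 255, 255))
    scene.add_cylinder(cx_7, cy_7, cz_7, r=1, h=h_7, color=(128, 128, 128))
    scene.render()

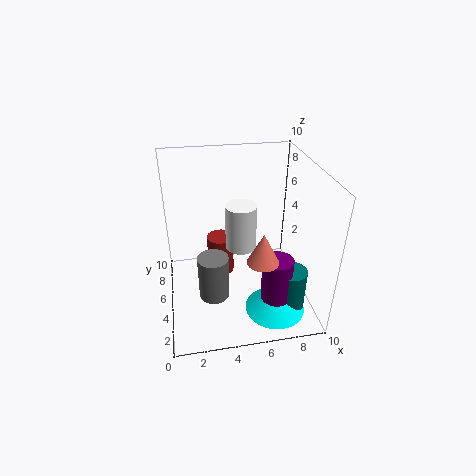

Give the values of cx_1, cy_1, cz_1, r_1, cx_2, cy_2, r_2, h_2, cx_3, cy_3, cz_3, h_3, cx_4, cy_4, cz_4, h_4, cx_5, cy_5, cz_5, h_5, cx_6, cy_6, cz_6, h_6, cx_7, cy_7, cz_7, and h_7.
cx_1 = 7
cy_1 = 2
cz_1 = 1
r_1 = 2
cx_2 = 8
cy_2 = 2
r_2 = 1
h_2 = 3
cx_3 = 4
cy_3 = 7
cz_3 = 1
h_3 = 3
cx_4 = 6
cy_4 = 2
cz_4 = 5
h_4 = 2
cx_5 = 7
cy_5 = 2
cz_5 = 1
h_5 = 4
cx_6 = 5
cy_6 = 4
cz_6 = 5
h_6 = 3
cx_7 = 3
cy_7 = 3
cz_7 = 2
h_7 = 3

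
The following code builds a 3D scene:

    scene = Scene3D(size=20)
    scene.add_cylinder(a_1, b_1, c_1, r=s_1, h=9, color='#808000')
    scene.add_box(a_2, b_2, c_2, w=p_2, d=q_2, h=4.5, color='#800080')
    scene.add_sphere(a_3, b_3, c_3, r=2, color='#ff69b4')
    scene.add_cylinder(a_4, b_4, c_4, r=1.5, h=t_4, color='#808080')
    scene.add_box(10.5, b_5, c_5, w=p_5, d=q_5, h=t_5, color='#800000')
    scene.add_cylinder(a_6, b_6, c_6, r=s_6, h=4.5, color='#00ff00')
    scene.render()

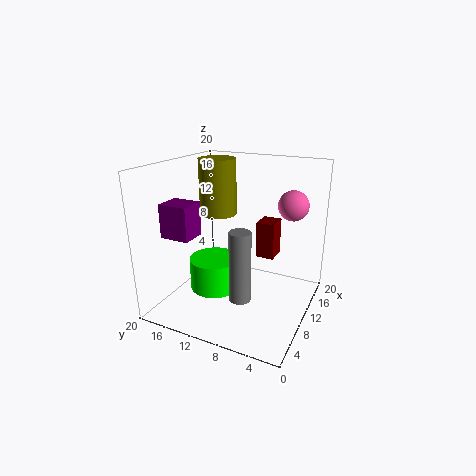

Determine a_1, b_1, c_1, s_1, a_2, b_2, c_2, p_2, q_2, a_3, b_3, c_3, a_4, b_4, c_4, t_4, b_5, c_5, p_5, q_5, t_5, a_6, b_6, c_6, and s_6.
a_1 = 17, b_1 = 17, c_1 = 10.5, s_1 = 3, a_2 = 3.5, b_2 = 14, c_2 = 11, p_2 = 3.5, q_2 = 4, a_3 = 12, b_3 = 3, c_3 = 15, a_4 = 7.5, b_4 = 8.5, c_4 = 2, t_4 = 10, b_5 = 5, c_5 = 7.5, p_5 = 3, q_5 = 2.5, t_5 = 5, a_6 = 8.5, b_6 = 13, c_6 = 2.5, s_6 = 3.5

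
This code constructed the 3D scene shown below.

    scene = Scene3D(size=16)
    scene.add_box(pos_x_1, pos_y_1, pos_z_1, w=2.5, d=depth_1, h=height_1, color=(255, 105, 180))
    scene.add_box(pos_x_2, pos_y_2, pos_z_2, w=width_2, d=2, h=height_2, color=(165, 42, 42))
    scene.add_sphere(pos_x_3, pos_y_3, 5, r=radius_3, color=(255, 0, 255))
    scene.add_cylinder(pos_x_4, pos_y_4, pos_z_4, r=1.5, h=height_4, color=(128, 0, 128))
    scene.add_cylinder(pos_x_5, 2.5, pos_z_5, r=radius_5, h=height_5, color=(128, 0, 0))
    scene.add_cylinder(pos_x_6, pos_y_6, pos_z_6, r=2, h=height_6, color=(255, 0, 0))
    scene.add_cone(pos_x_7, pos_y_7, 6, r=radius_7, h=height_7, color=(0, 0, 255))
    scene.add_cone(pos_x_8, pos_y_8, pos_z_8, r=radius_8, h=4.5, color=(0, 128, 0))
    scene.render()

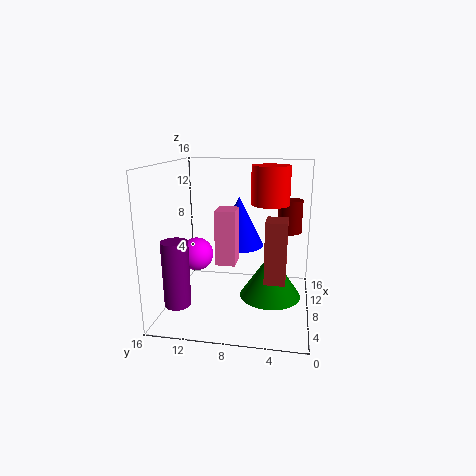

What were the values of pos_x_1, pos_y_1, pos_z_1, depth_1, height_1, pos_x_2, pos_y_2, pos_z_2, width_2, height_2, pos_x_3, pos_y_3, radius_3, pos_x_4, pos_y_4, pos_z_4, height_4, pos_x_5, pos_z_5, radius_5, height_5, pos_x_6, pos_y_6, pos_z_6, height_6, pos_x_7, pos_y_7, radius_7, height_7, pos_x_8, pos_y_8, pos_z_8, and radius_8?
pos_x_1 = 3.5; pos_y_1 = 7.5; pos_z_1 = 6.5; depth_1 = 2; height_1 = 5.5; pos_x_2 = 2; pos_y_2 = 2.5; pos_z_2 = 5.5; width_2 = 2.5; height_2 = 6; pos_x_3 = 10; pos_y_3 = 13.5; radius_3 = 2; pos_x_4 = 5.5; pos_y_4 = 14.5; pos_z_4 = 0.5; height_4 = 7.5; pos_x_5 = 13; pos_z_5 = 7.5; radius_5 = 1.5; height_5 = 4; pos_x_6 = 7.5; pos_y_6 = 4.5; pos_z_6 = 12; height_6 = 4; pos_x_7 = 11.5; pos_y_7 = 8.5; radius_7 = 3; height_7 = 6; pos_x_8 = 4; pos_y_8 = 4; pos_z_8 = 3.5; radius_8 = 3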